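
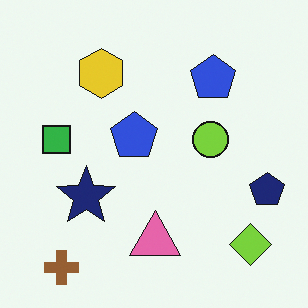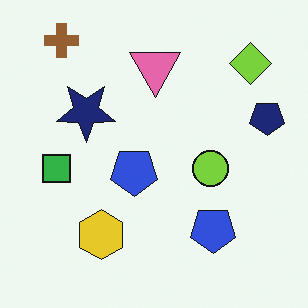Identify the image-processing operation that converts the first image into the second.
The transformation is: flipped vertically (top ↔ bottom).

The brown cross is in the bottom-left of the first image and the top-left of the second — shapes on opposite sides of the horizontal midline have swapped in a mirror flip.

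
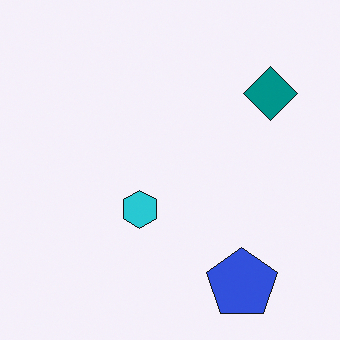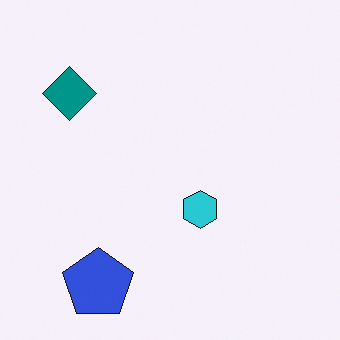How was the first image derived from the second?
The image was flipped horizontally (left ↔ right).

The teal diamond is in the top-left of the second image and the top-right of the first — shapes on opposite sides of the vertical midline have swapped in a mirror flip.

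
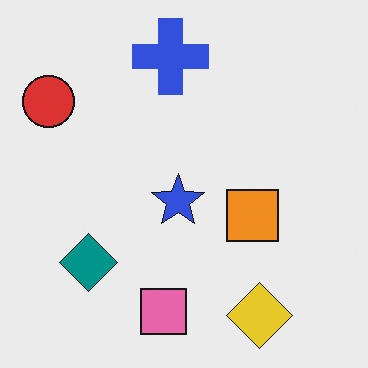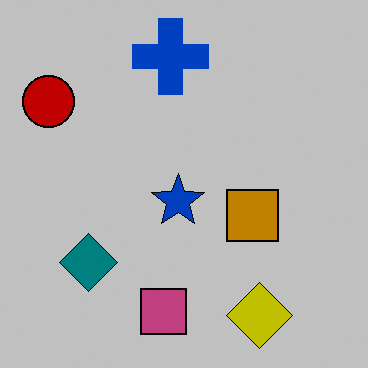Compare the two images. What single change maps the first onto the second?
The second image is the first heavily posterized to just a handful of flat colors.

Each flat color has snapped to a coarser quantized level — most visibly, the near-white background has dropped to a flat grey.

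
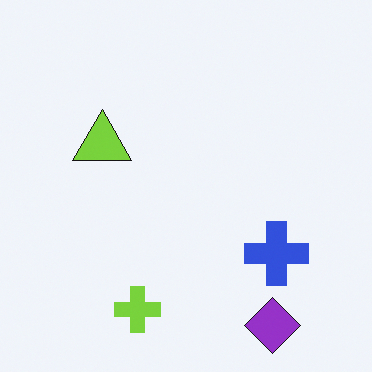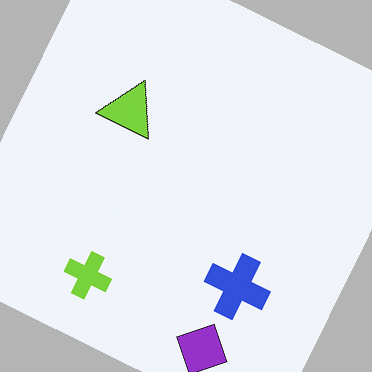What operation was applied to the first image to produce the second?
It was rotated clockwise by a moderate amount.

Every shape is tilted by the same angle and the image corners show triangular fill wedges — a whole-image rotation by a non-right angle.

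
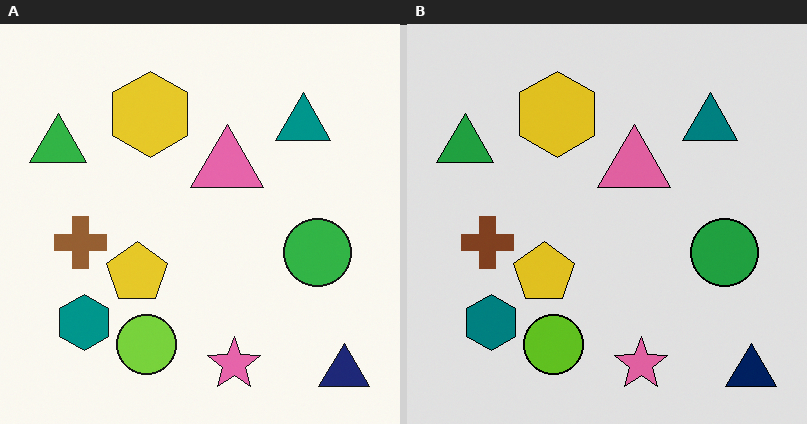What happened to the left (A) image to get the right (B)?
It was moderately posterized.

Each flat color has snapped to a coarser quantized level — most visibly, the near-white background has dropped to a flat grey.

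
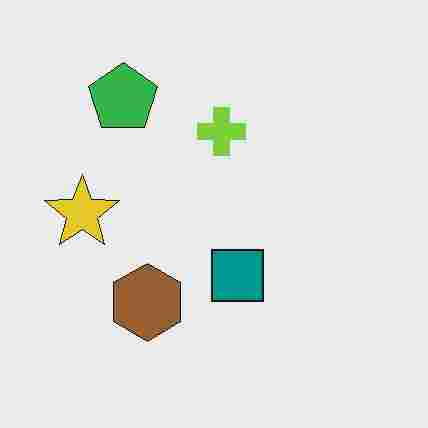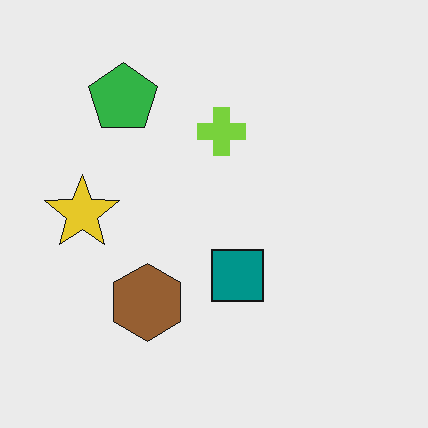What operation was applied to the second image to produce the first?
The image was heavily JPEG-compressed with obvious blocking artifacts.

Blocky 8×8 compression artifacts appear around shape edges and the flat background shows ringing — characteristic JPEG degradation.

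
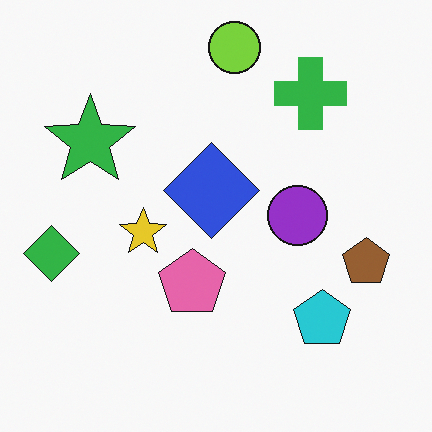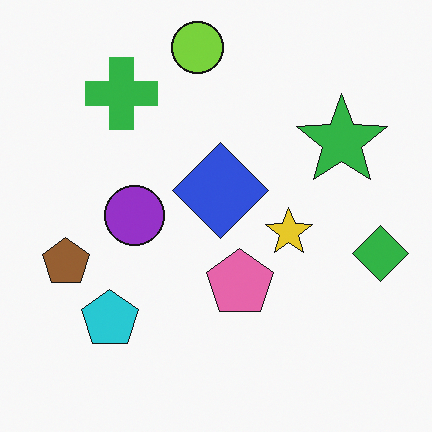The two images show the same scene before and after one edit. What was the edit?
The image was flipped horizontally (left ↔ right).

The green diamond is in the left of the first image and the right of the second — shapes on opposite sides of the vertical midline have swapped in a mirror flip.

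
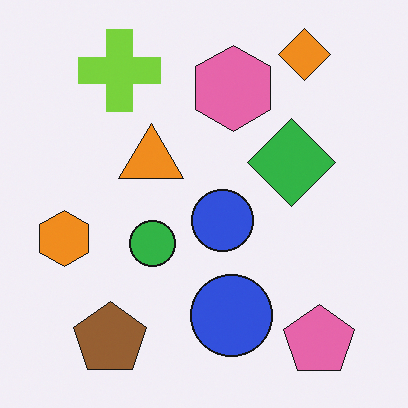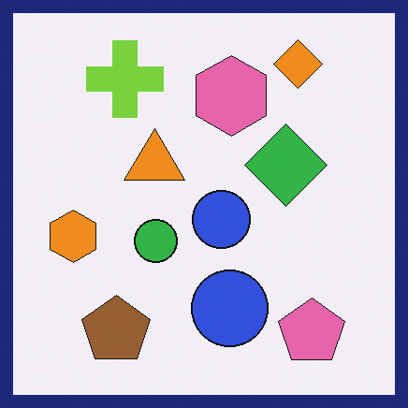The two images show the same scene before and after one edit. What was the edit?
It was framed with a navy border.

A solid navy frame runs around the edge of the second image, with the content slightly shrunk inside it.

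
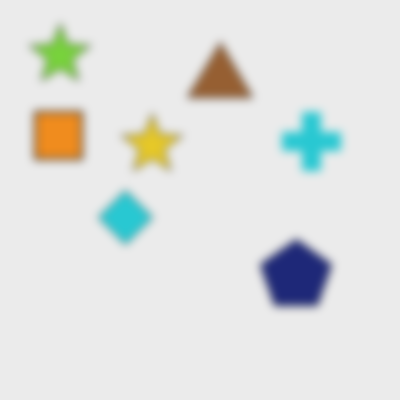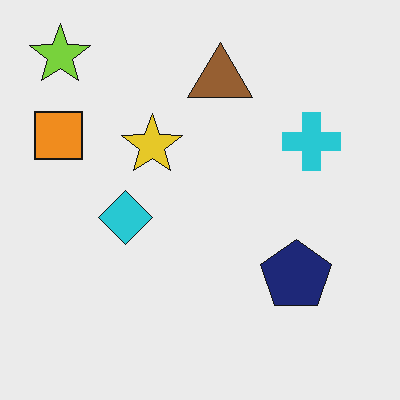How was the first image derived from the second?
The transformation is: noticeably gaussian-blurred.

Shape edges and outlines are uniformly softened across the whole image.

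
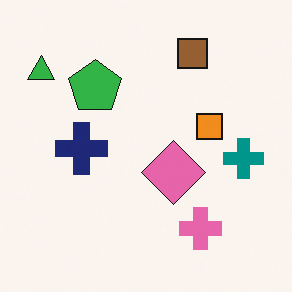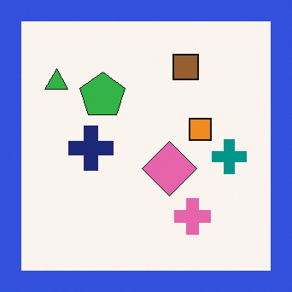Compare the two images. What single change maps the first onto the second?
This is the original image framed with a blue border.

A solid blue frame runs around the edge of the second image, with the content slightly shrunk inside it.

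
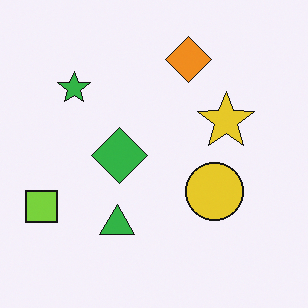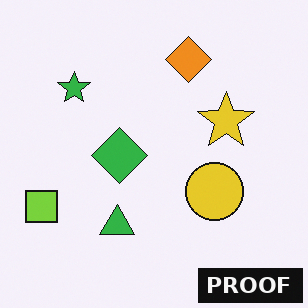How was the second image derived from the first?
Watermarked with the text "PROOF" in the lower-right corner.

A dark label reading "PROOF" appears in the lower-right corner.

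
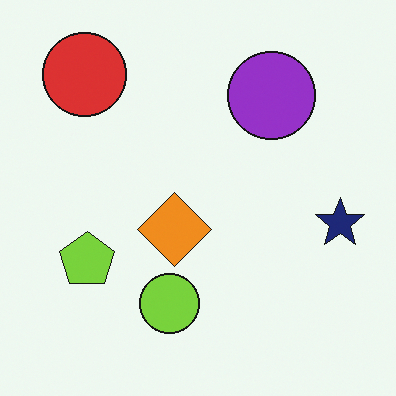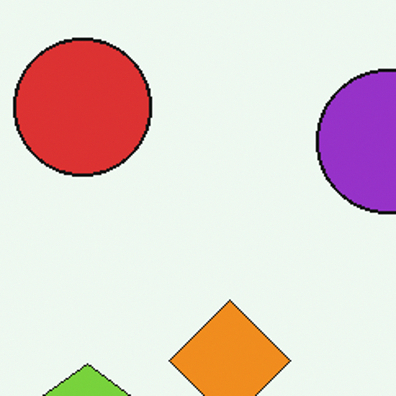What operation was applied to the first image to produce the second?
The image was cropped to a noticeably smaller region and rescaled.

The visible shapes are larger and the field of view is narrower; shapes near the original edges may be partly or wholly outside the frame — a crop-and-rescale.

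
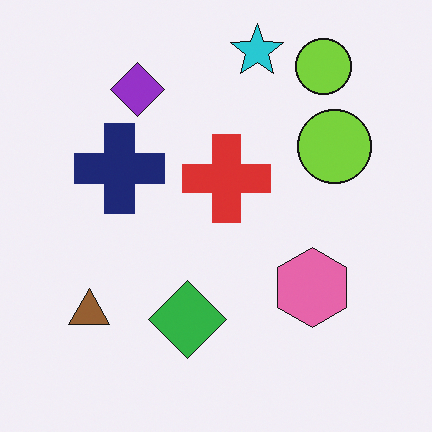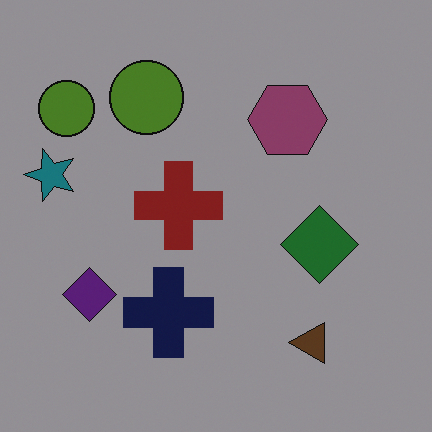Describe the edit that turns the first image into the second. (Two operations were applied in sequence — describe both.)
It was darkened a lot, then rotated 90° counter-clockwise.

Every pixel — background and shapes alike — is uniformly darkened. The cyan star sits in the top of the first image and the left of the second — consistent with a whole-image 90° counter-clockwise rotation.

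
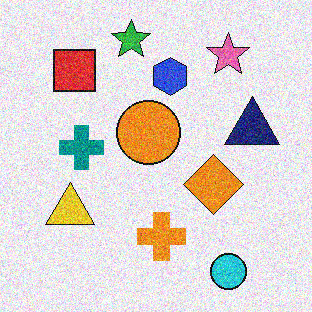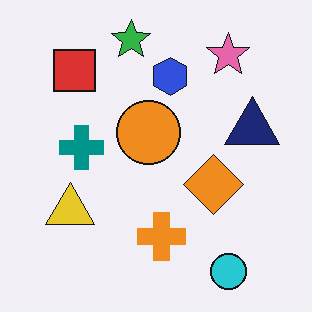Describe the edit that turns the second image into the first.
The image was degraded with heavy additive noise.

Random speckle covers the whole image, including the flat background.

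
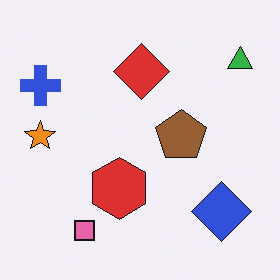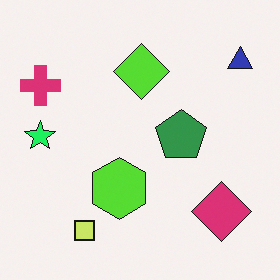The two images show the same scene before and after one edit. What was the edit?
Hue-shifted noticeably.

Every shape's color has rotated by the same amount around the hue wheel — a uniform hue shift.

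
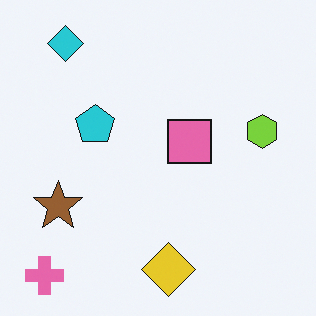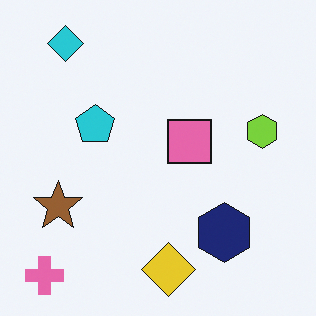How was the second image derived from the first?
Overlaid with an additional navy hexagon.

A navy hexagon appears in the second image that is absent from the first.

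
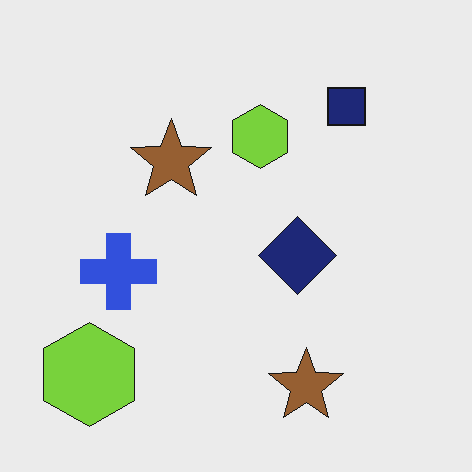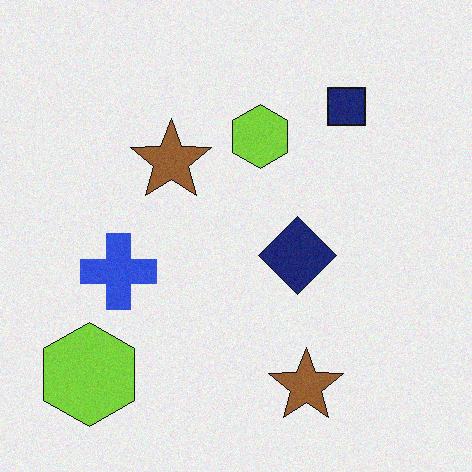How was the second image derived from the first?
It was degraded with a light layer of grain.

Random speckle covers the whole image, including the flat background.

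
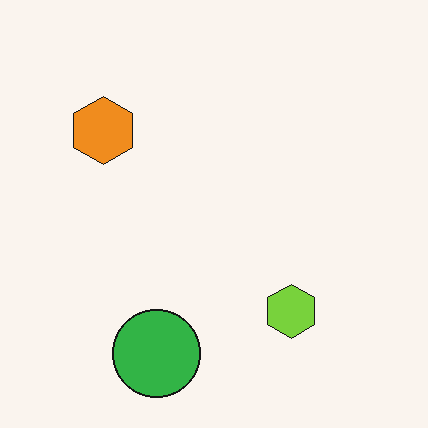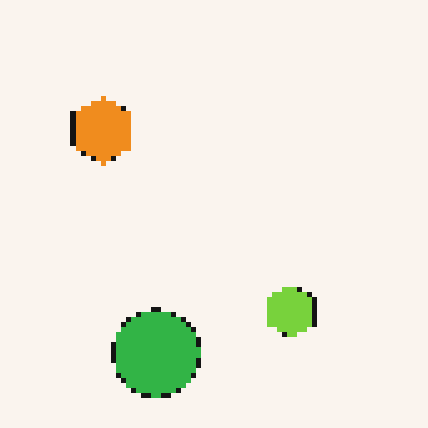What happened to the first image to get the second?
It was mildly pixelated.

Shapes are reduced to large square blocks; fine edges and outlines are lost — a downscale-then-upscale (mosaic) effect.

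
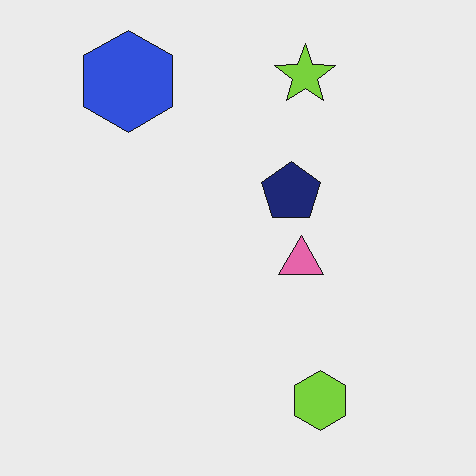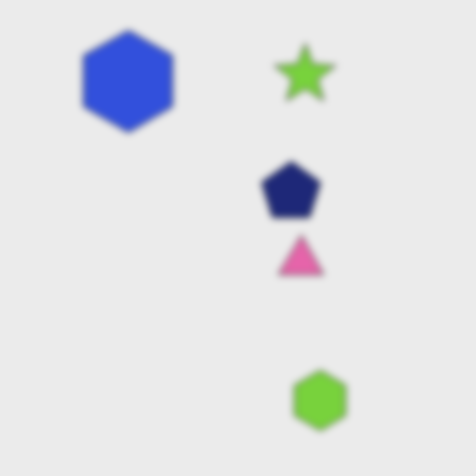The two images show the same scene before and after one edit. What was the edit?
The second image is the first noticeably gaussian-blurred.

Shape edges and outlines are uniformly softened across the whole image.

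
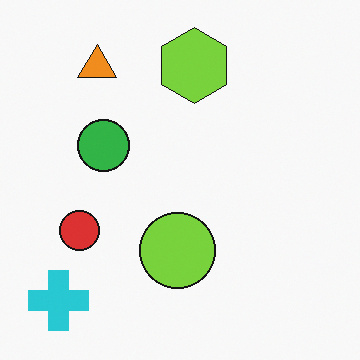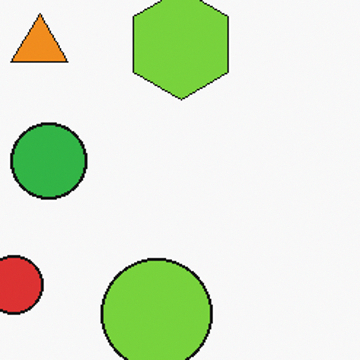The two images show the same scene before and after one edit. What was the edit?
Cropped to a modestly smaller region and rescaled.

The visible shapes are larger and the field of view is narrower; shapes near the original edges may be partly or wholly outside the frame — a crop-and-rescale.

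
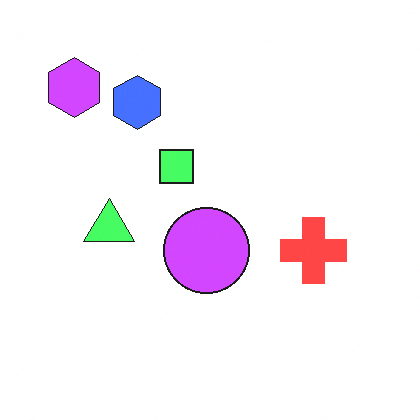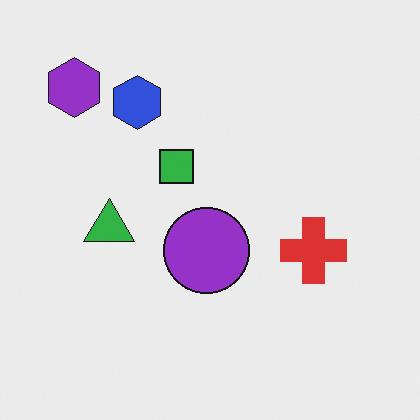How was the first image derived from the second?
Substantially brightened.

Every pixel — background and shapes alike — is uniformly brightened.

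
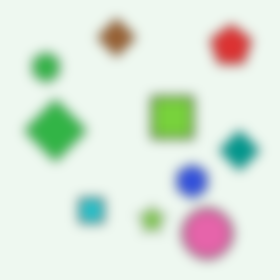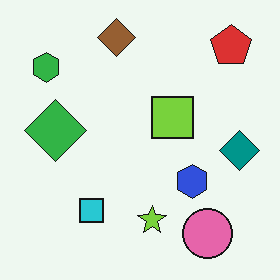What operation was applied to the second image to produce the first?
Heavily blurred.

Shape edges and outlines are uniformly softened across the whole image.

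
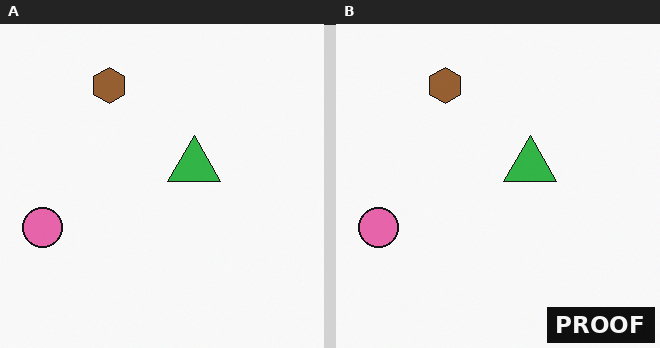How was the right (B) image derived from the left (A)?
The image was watermarked with the text "PROOF" in the lower-right corner.

A dark label reading "PROOF" appears in the lower-right corner.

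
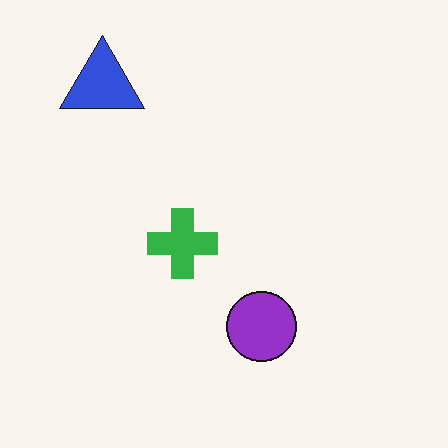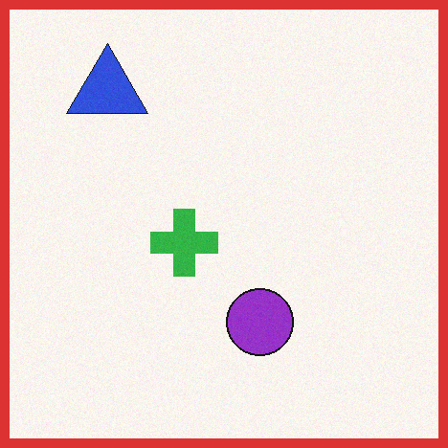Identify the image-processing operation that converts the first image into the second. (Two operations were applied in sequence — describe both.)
The image was degraded with light additive noise, then framed with a red border.

Random speckle covers the whole image, including the flat background. A solid red frame runs around the edge of the second image, with the content slightly shrunk inside it.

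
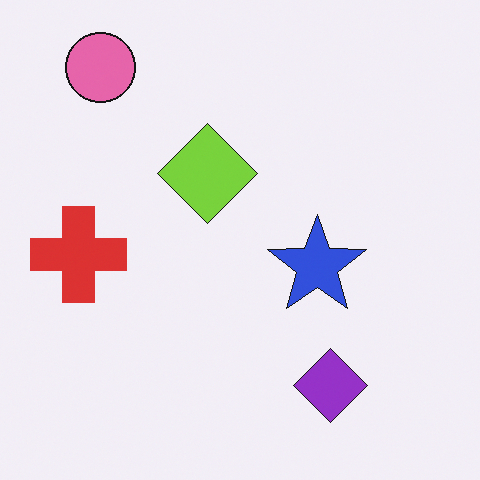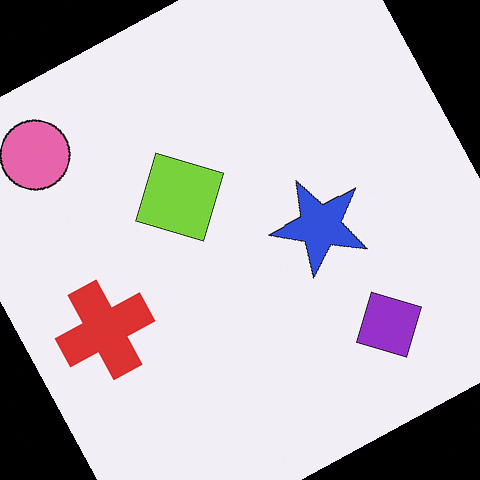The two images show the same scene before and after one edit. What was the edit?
The image was rotated counter-clockwise by a clearly visible amount.

Every shape is tilted by the same angle and the image corners show triangular fill wedges — a whole-image rotation by a non-right angle.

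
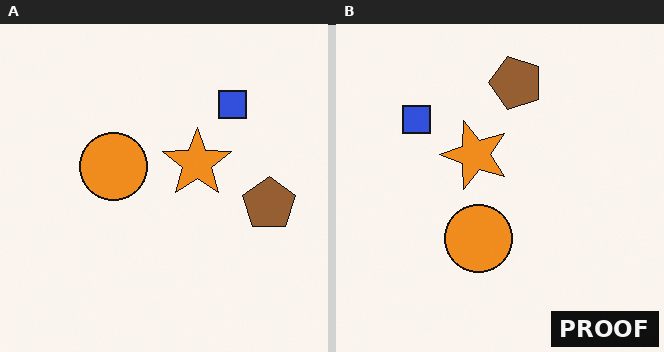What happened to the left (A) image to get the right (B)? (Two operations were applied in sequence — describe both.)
The right (B) image is the left (A) rotated 90° counter-clockwise, then watermarked with the text "PROOF" in the lower-right corner.

The blue square sits in the top-right of the left (A) image and the top-left of the right (B) — consistent with a whole-image 90° counter-clockwise rotation. A dark label reading "PROOF" appears in the lower-right corner.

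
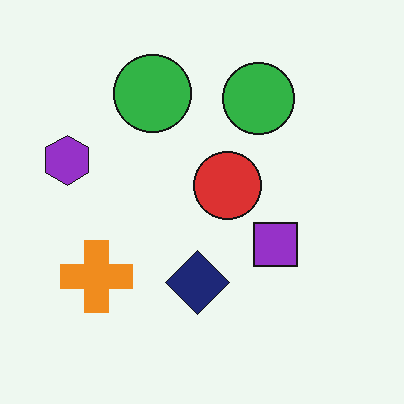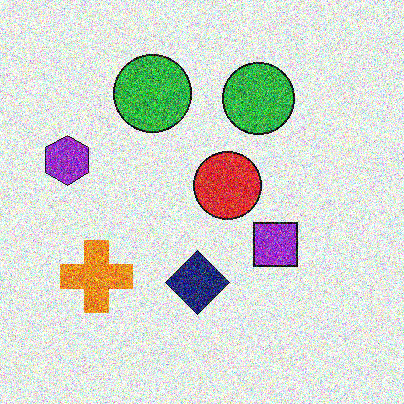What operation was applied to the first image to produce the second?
The transformation is: degraded with a thick layer of grain.

Random speckle covers the whole image, including the flat background.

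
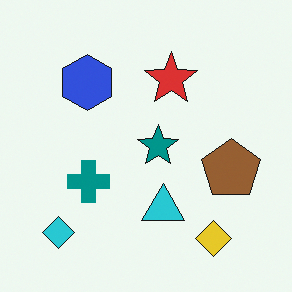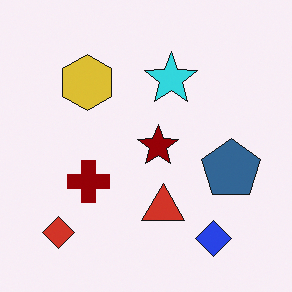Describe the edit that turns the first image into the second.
The image was hue-shifted through roughly half the color wheel.

Every shape's color has rotated by the same amount around the hue wheel — a uniform hue shift.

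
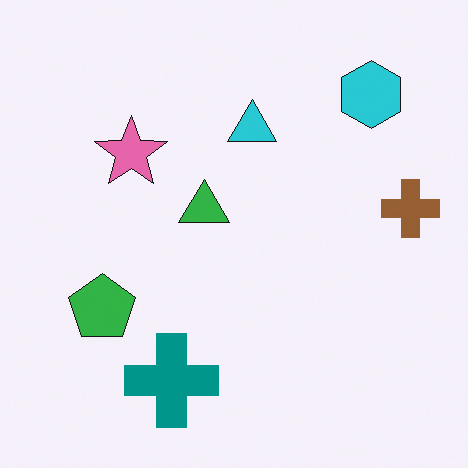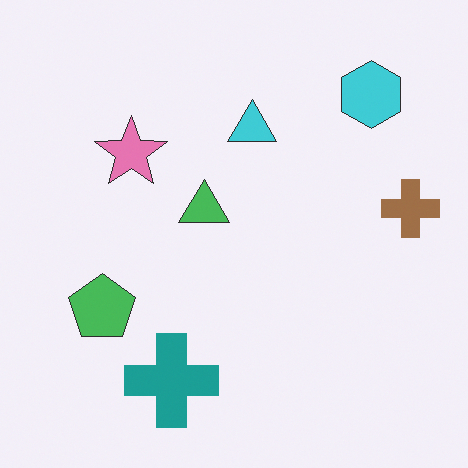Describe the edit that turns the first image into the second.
The image was given slightly reduced contrast.

Tones are pushed toward mid-grey across the whole image — a global contrast change.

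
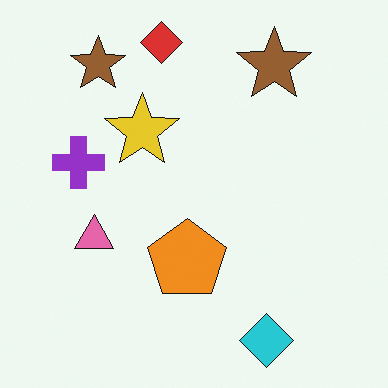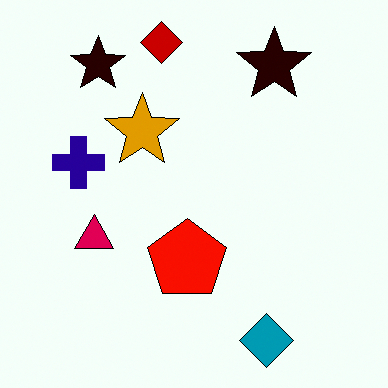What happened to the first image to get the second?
The image was boosted in contrast.

Tones are pushed away from mid-grey across the whole image — a global contrast change.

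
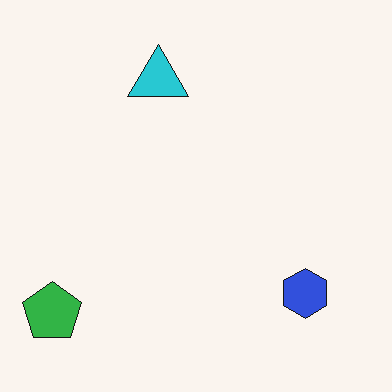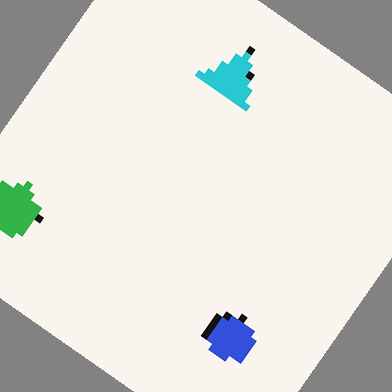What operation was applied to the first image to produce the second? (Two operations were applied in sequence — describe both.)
The second image is the first moderately pixelated, then rotated clockwise by a large amount — several tens of degrees.

Shapes are reduced to large square blocks; fine edges and outlines are lost — a downscale-then-upscale (mosaic) effect. Every shape is tilted by the same angle and the image corners show triangular fill wedges — a whole-image rotation by a non-right angle.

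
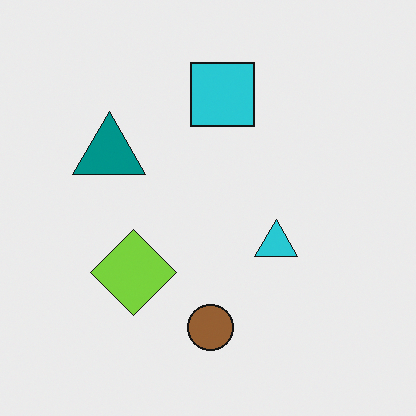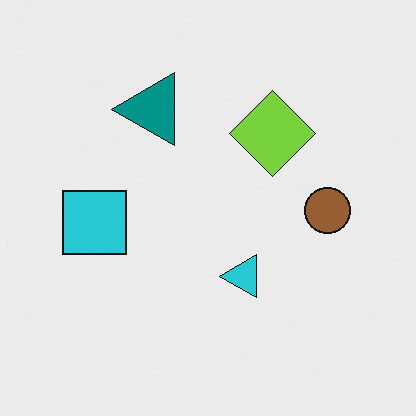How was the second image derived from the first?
Transposed (reflected across the top-left ↔ bottom-right diagonal).

Shapes have swapped their row and column positions — what was in the top-right is now in the bottom-left — a diagonal reflection.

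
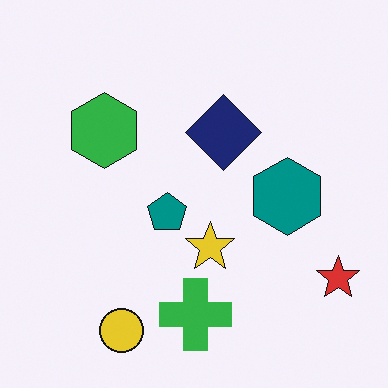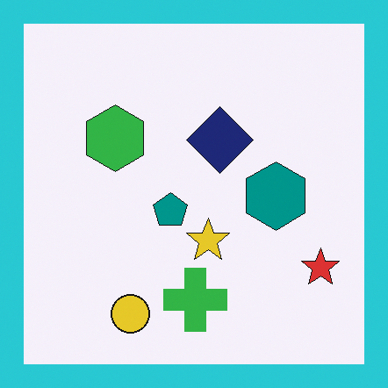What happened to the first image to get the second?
The image was framed with a cyan border.

A solid cyan frame runs around the edge of the second image, with the content slightly shrunk inside it.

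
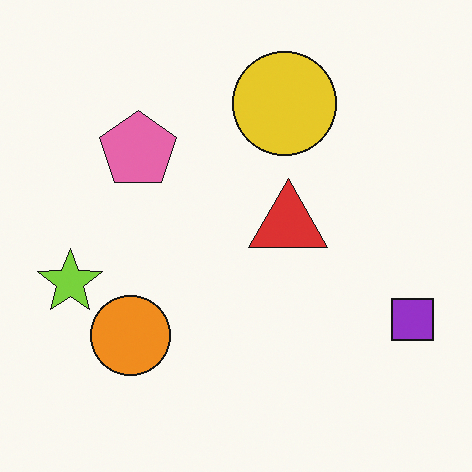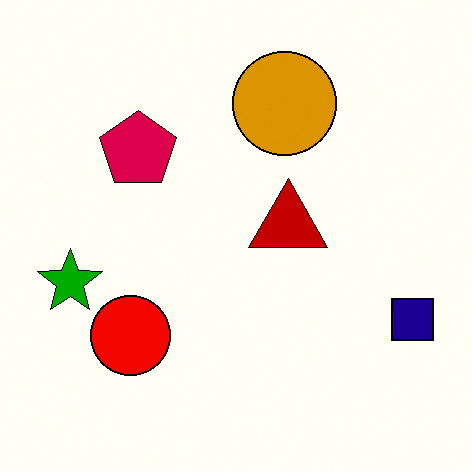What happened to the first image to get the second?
The image was given much higher contrast.

Tones are pushed away from mid-grey across the whole image — a global contrast change.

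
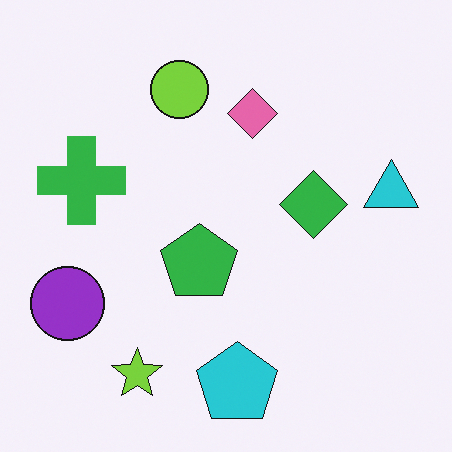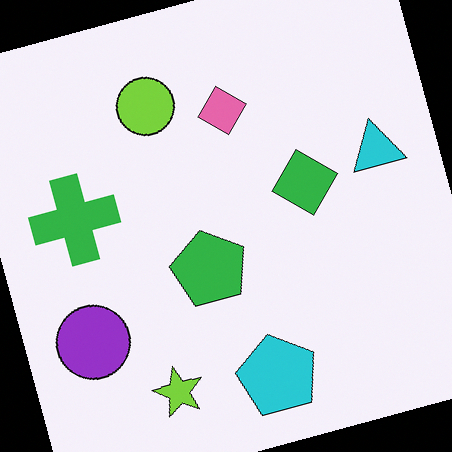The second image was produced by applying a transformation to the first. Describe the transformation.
The transformation is: rotated counter-clockwise by a moderate amount.

Every shape is tilted by the same angle and the image corners show triangular fill wedges — a whole-image rotation by a non-right angle.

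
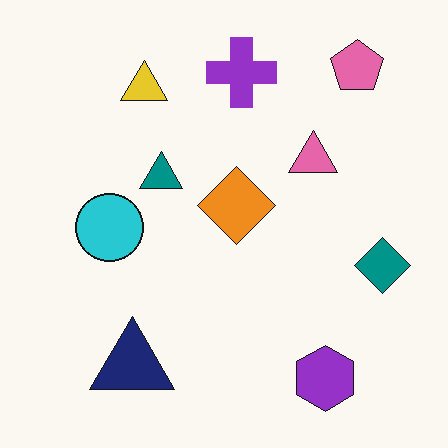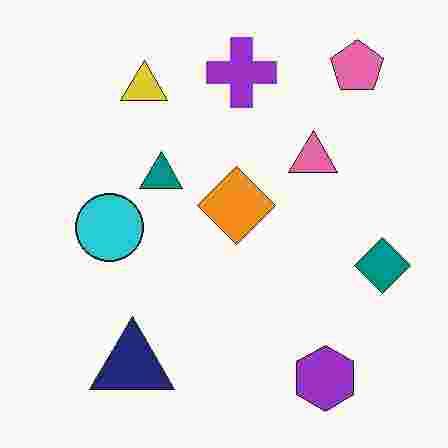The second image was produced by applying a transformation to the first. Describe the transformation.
This is the original image degraded with heavy JPEG compression.

Blocky 8×8 compression artifacts appear around shape edges and the flat background shows ringing — characteristic JPEG degradation.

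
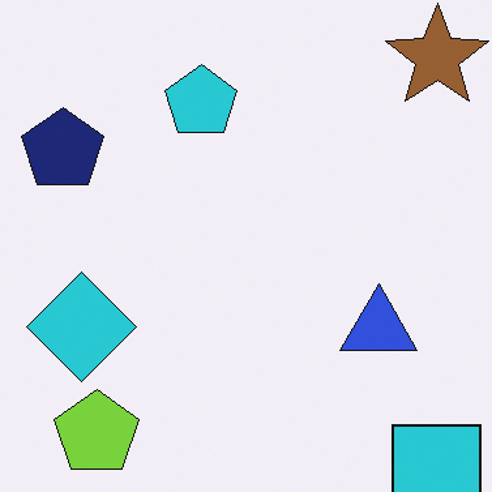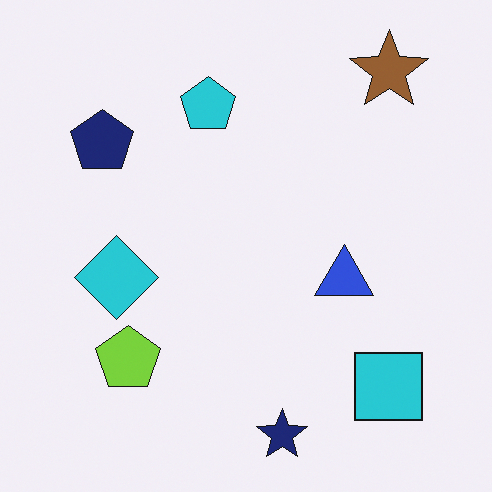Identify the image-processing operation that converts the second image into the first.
Cropped slightly and scaled back up.

The visible shapes are larger and the field of view is narrower; shapes near the original edges may be partly or wholly outside the frame — a crop-and-rescale.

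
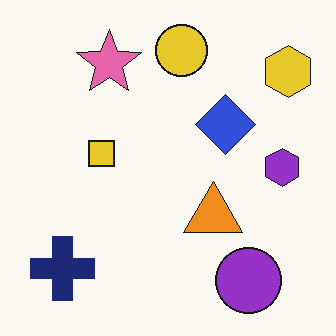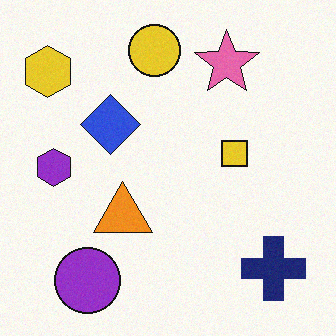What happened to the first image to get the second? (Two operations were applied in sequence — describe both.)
The transformation is: flipped horizontally (left ↔ right), then degraded with light additive noise.

The yellow hexagon is in the top-right of the first image and the top-left of the second — shapes on opposite sides of the vertical midline have swapped in a mirror flip. Random speckle covers the whole image, including the flat background.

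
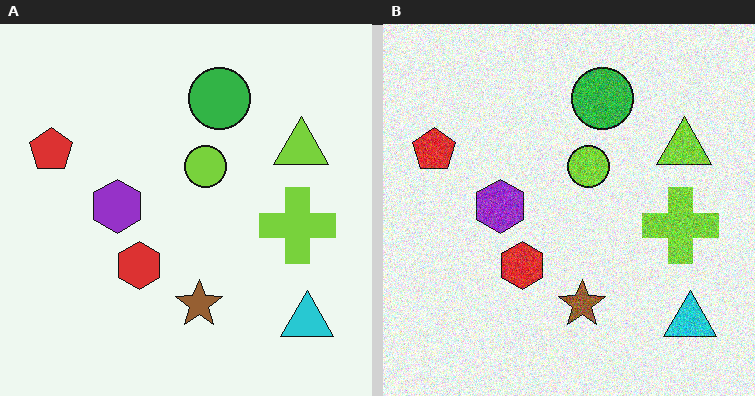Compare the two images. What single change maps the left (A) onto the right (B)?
This is the original image degraded with visible gaussian noise.

Random speckle covers the whole image, including the flat background.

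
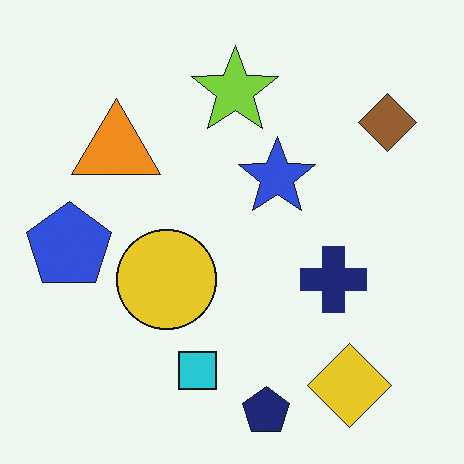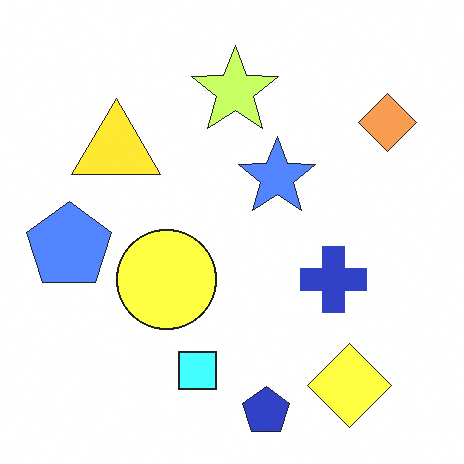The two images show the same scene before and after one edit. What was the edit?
The image was substantially brightened.

Every pixel — background and shapes alike — is uniformly brightened.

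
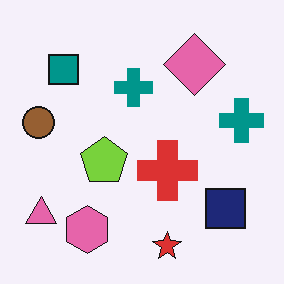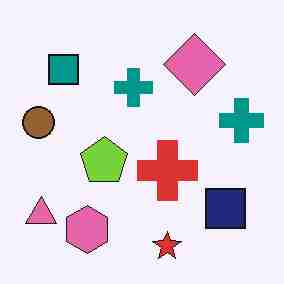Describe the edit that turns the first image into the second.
The second image is the first degraded with heavy JPEG compression.

Blocky 8×8 compression artifacts appear around shape edges and the flat background shows ringing — characteristic JPEG degradation.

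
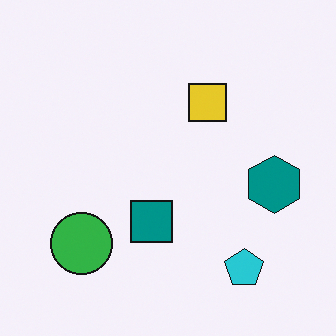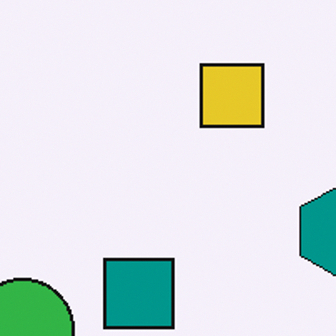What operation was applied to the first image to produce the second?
The image was cropped to a noticeably smaller region and rescaled.

The visible shapes are larger and the field of view is narrower; shapes near the original edges may be partly or wholly outside the frame — a crop-and-rescale.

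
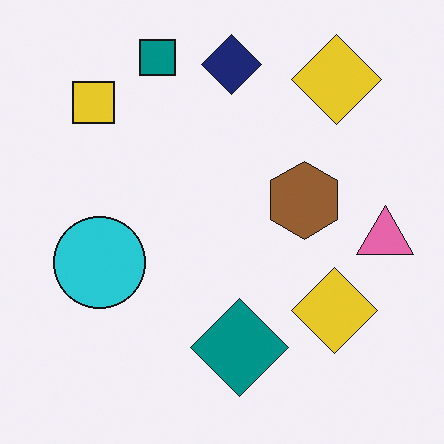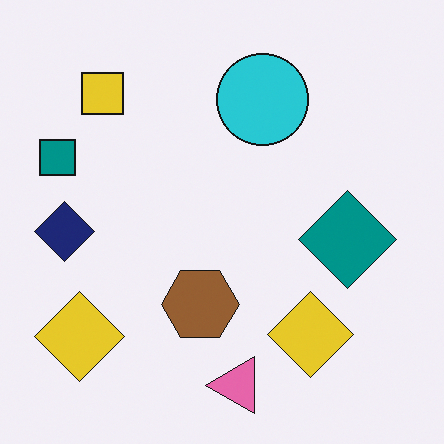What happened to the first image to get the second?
This is the original image transposed (reflected across the top-left ↔ bottom-right diagonal).

Shapes have swapped their row and column positions — what was in the top-right is now in the bottom-left — a diagonal reflection.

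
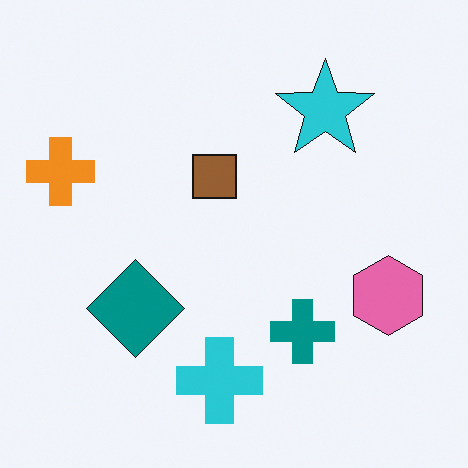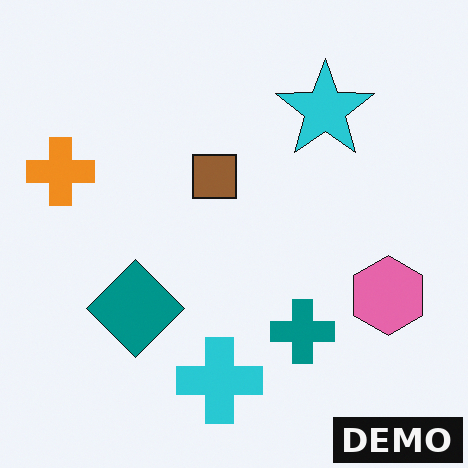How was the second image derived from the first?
The transformation is: watermarked with the text "DEMO" in the lower-right corner.

A dark label reading "DEMO" appears in the lower-right corner.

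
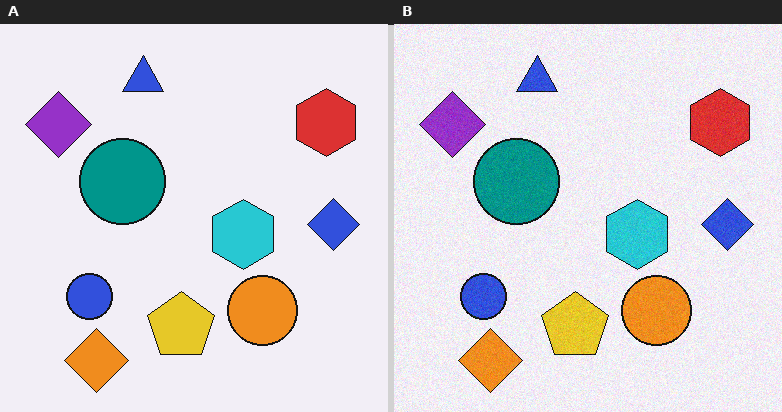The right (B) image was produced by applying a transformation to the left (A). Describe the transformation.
The transformation is: degraded with subtle gaussian noise.

Random speckle covers the whole image, including the flat background.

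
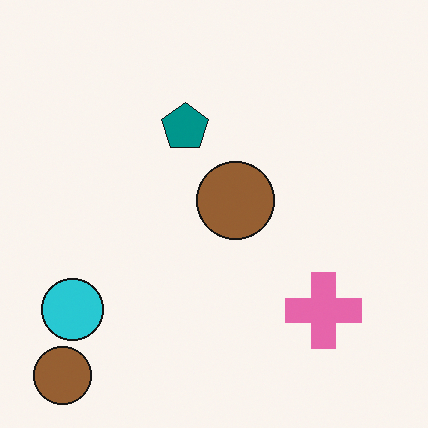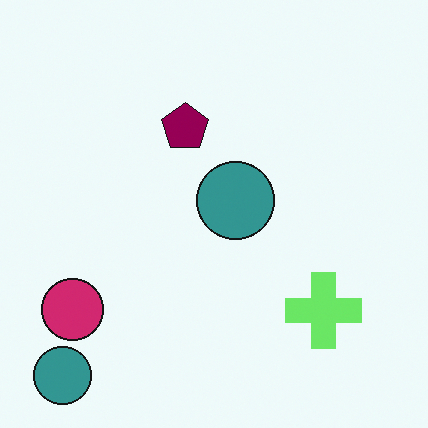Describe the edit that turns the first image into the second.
It was hue-shifted through roughly a third of the color wheel.

Every shape's color has rotated by the same amount around the hue wheel — a uniform hue shift.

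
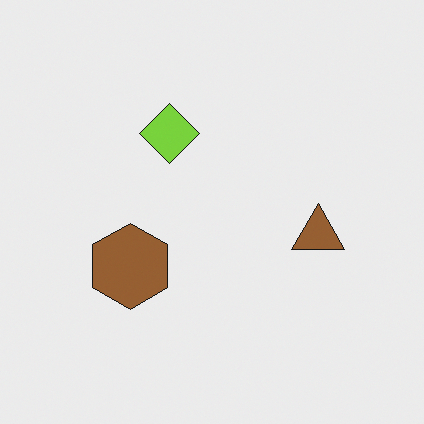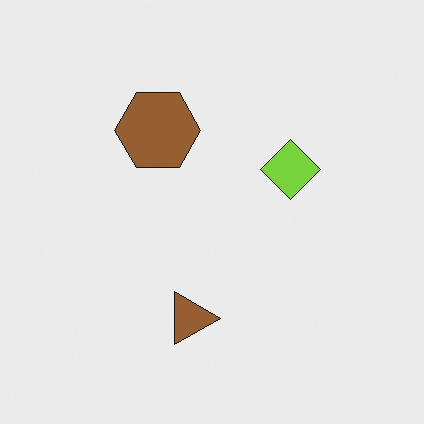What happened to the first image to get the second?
It was rotated 90° clockwise.

The brown triangle sits in the right of the first image and the bottom of the second — consistent with a whole-image 90° clockwise rotation.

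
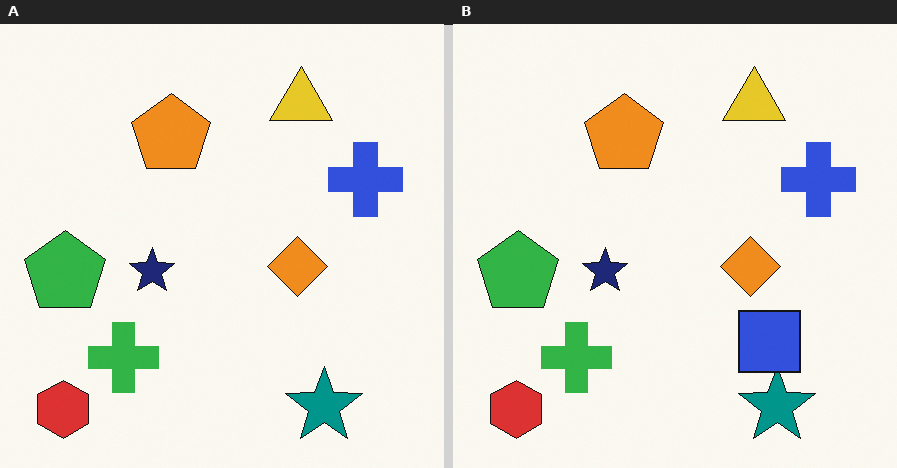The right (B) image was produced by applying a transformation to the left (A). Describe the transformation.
Overlaid with an additional blue square.

A blue square appears in the right (B) image that is absent from the left (A).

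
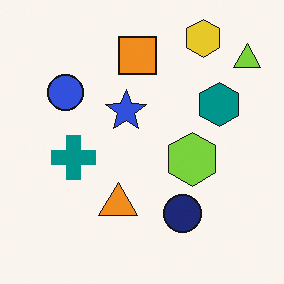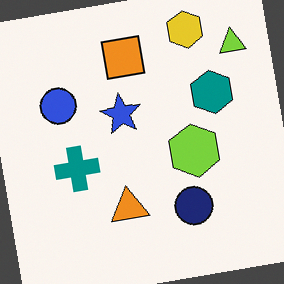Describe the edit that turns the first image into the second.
It was rotated counter-clockwise by a slight angle.

Every shape is tilted by the same angle and the image corners show triangular fill wedges — a whole-image rotation by a non-right angle.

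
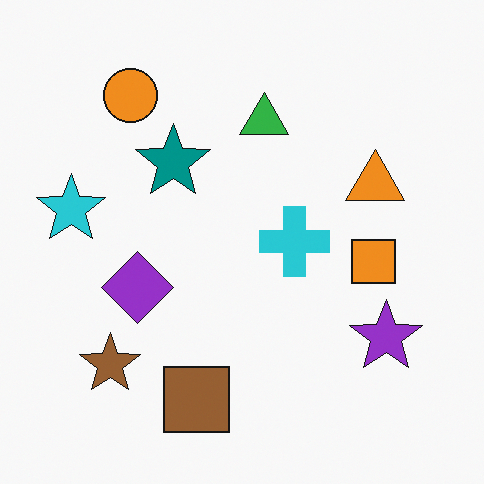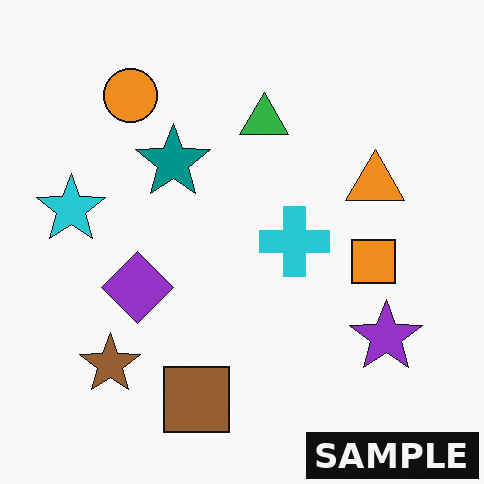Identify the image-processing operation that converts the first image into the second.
It was watermarked with the text "SAMPLE" in the lower-right corner.

A dark label reading "SAMPLE" appears in the lower-right corner.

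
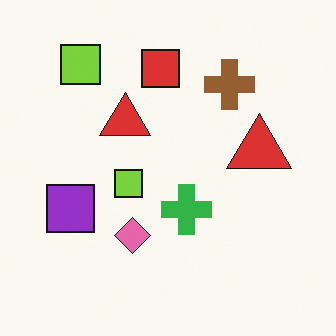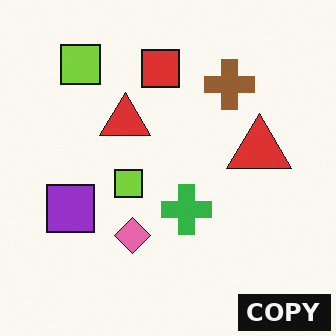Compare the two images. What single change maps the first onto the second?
This is the original image watermarked with the text "COPY" in the lower-right corner.

A dark label reading "COPY" appears in the lower-right corner.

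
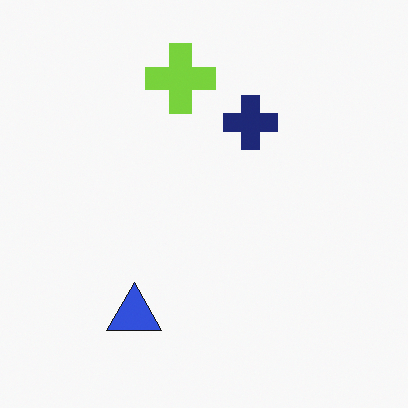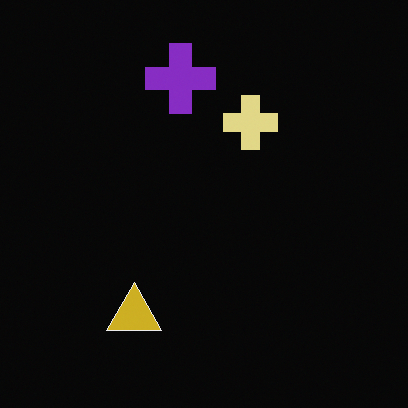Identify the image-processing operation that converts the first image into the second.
The transformation is: color-inverted (negative).

The light background has become dark and every shape's color is its complement — a photographic negative.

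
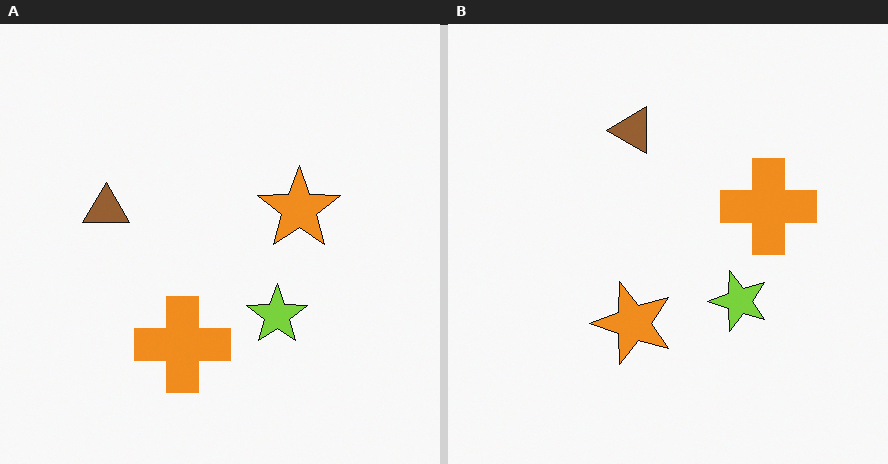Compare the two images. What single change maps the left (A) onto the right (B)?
This is the original image transposed (reflected across the top-left ↔ bottom-right diagonal).

Shapes have swapped their row and column positions — what was in the top-right is now in the bottom-left — a diagonal reflection.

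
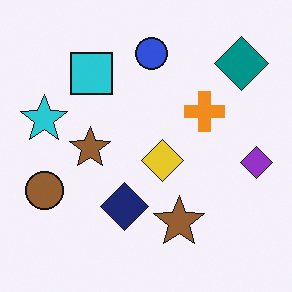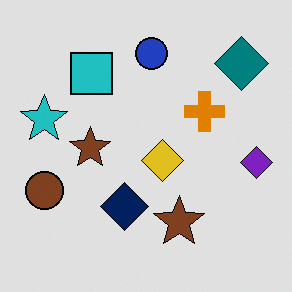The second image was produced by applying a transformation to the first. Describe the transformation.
The image was moderately posterized.

Each flat color has snapped to a coarser quantized level — most visibly, the near-white background has dropped to a flat grey.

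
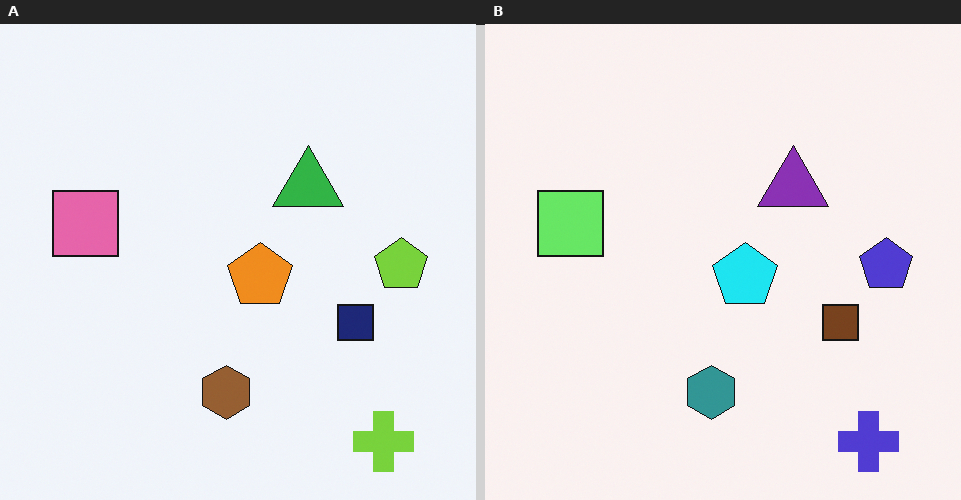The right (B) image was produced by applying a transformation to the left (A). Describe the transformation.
The transformation is: hue-shifted through roughly a third of the color wheel.

Every shape's color has rotated by the same amount around the hue wheel — a uniform hue shift.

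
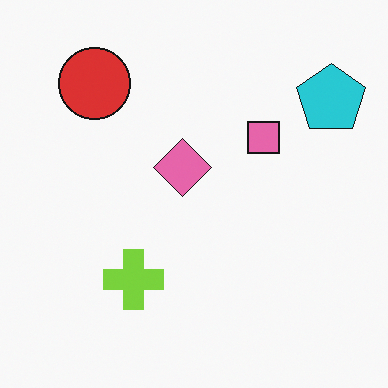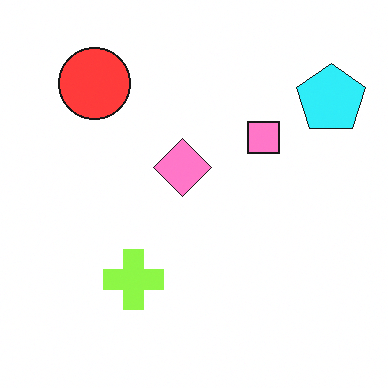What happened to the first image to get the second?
The second image is the first brightened a little.

Every pixel — background and shapes alike — is uniformly brightened.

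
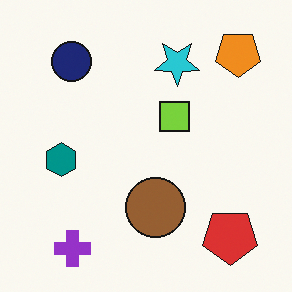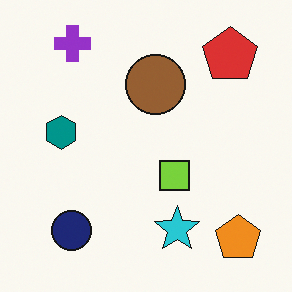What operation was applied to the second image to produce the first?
It was flipped vertically (top ↔ bottom).

The purple cross is in the top-left of the second image and the bottom-left of the first — shapes on opposite sides of the horizontal midline have swapped in a mirror flip.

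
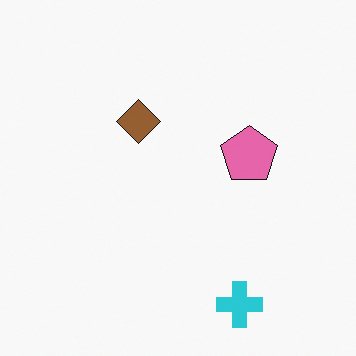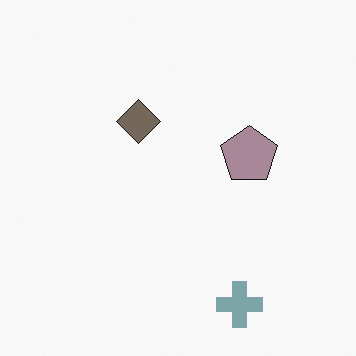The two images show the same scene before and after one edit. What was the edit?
The transformation is: heavily desaturated.

All colors are more muted and greyish — a global saturation change.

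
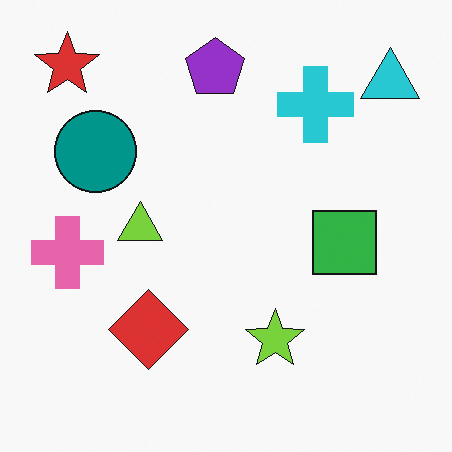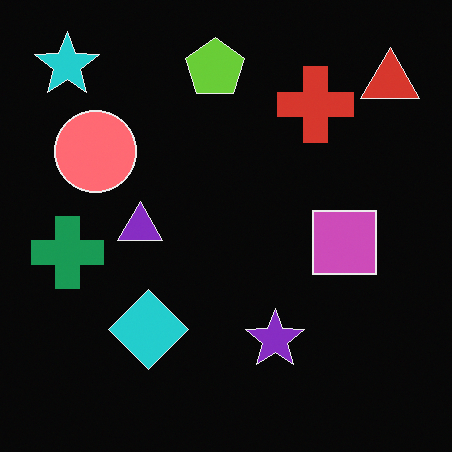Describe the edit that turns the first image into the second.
The transformation is: color-inverted (negative).

The light background has become dark and every shape's color is its complement — a photographic negative.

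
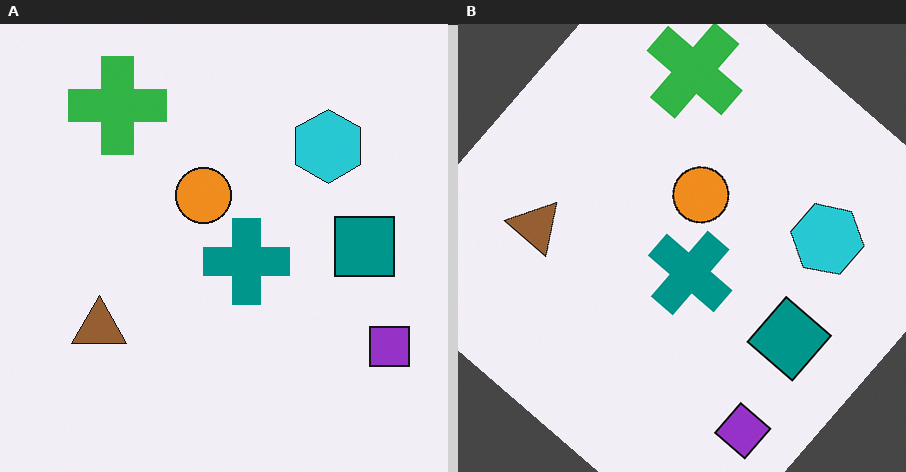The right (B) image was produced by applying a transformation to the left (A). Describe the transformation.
This is the original image rotated clockwise by a large amount — several tens of degrees.

Every shape is tilted by the same angle and the image corners show triangular fill wedges — a whole-image rotation by a non-right angle.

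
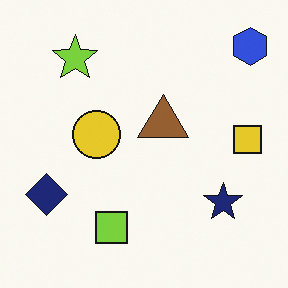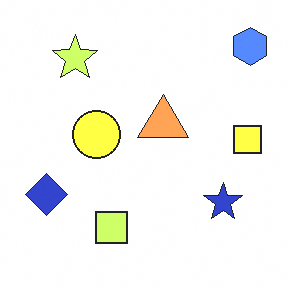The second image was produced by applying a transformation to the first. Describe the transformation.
This is the original image brightened a lot.

Every pixel — background and shapes alike — is uniformly brightened.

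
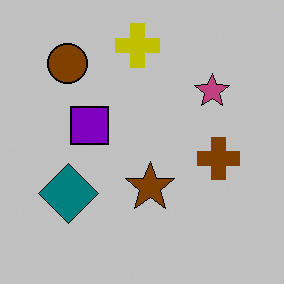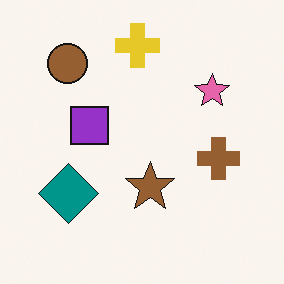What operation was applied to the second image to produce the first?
Aggressively posterized.

Each flat color has snapped to a coarser quantized level — most visibly, the near-white background has dropped to a flat grey.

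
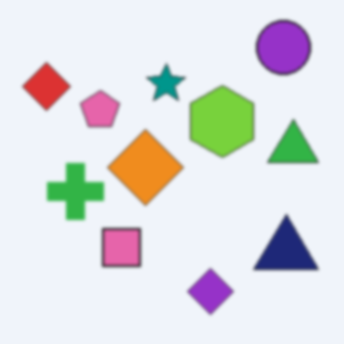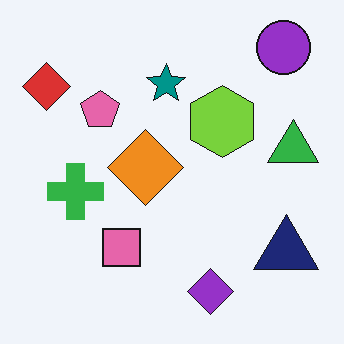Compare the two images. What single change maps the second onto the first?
Slightly softened.

Shape edges and outlines are uniformly softened across the whole image.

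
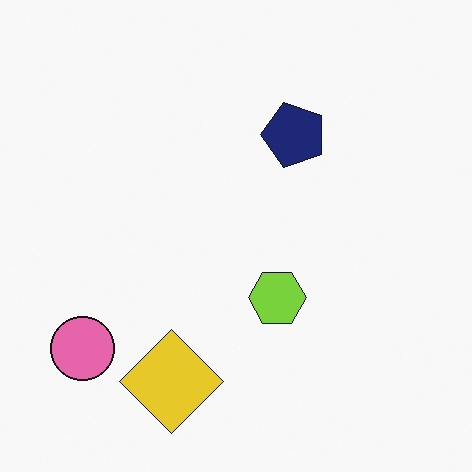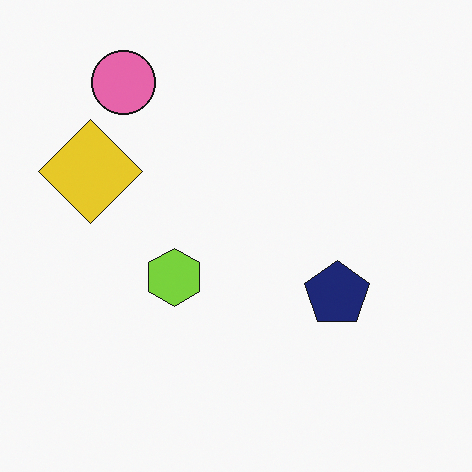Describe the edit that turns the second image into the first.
The image was rotated 90° counter-clockwise.

The pink circle sits in the top-left of the second image and the bottom-left of the first — consistent with a whole-image 90° counter-clockwise rotation.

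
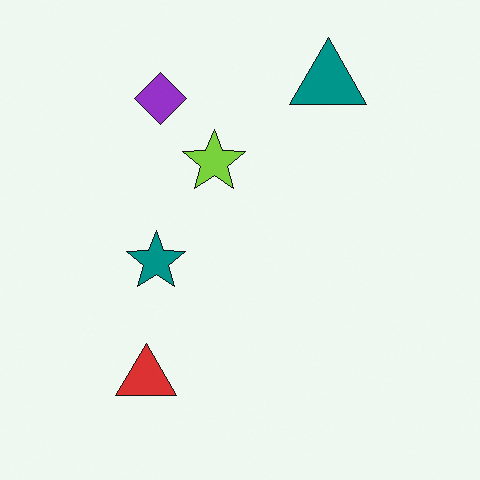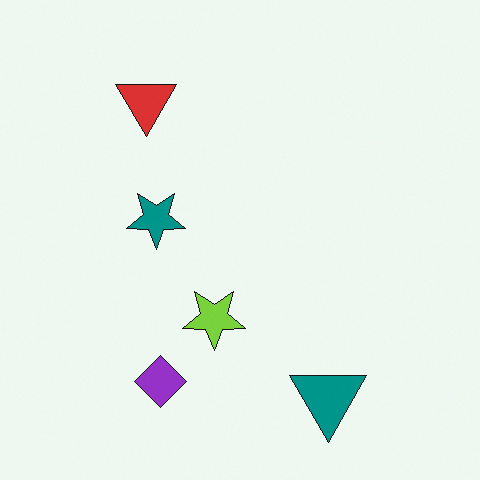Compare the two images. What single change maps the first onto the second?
It was flipped vertically (top ↔ bottom).

The teal triangle is in the top-right of the first image and the bottom-right of the second — shapes on opposite sides of the horizontal midline have swapped in a mirror flip.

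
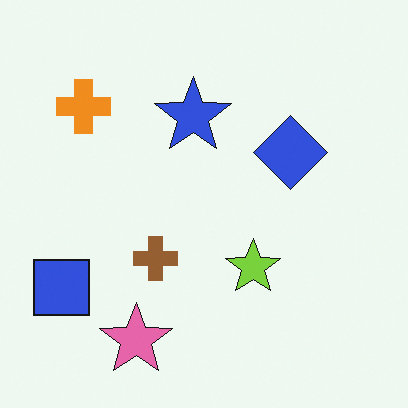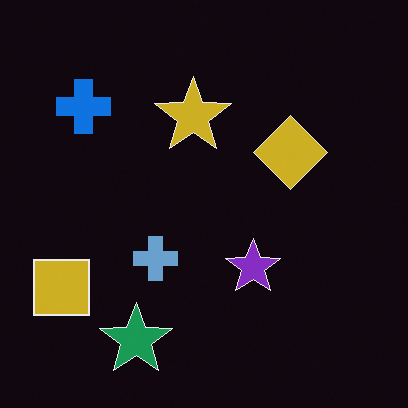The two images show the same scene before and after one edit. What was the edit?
It was color-inverted (negative).

The light background has become dark and every shape's color is its complement — a photographic negative.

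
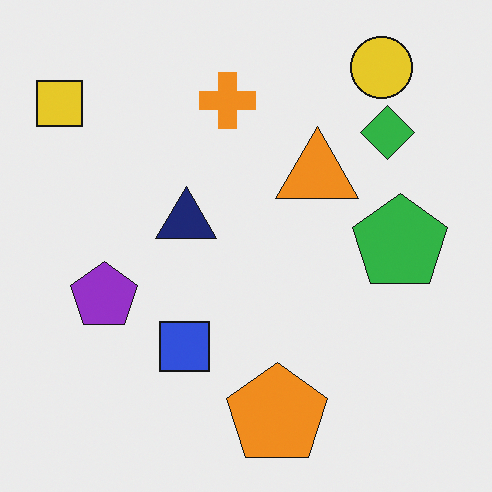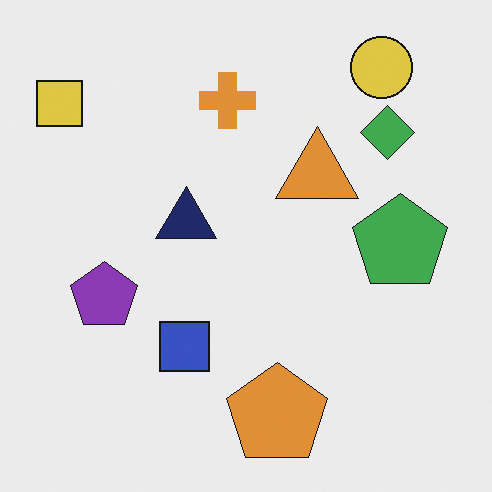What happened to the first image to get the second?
This is the original image slightly desaturated.

All colors are more muted and greyish — a global saturation change.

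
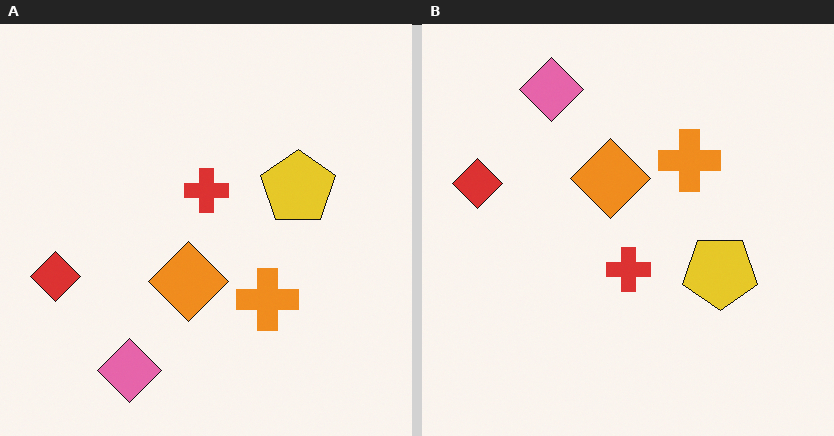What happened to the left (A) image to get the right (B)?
The transformation is: flipped vertically (top ↔ bottom).

The pink diamond is in the bottom-left of the left (A) image and the top-left of the right (B) — shapes on opposite sides of the horizontal midline have swapped in a mirror flip.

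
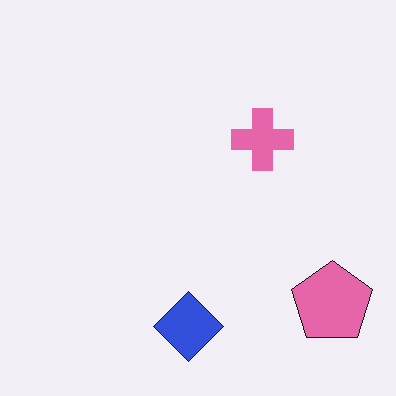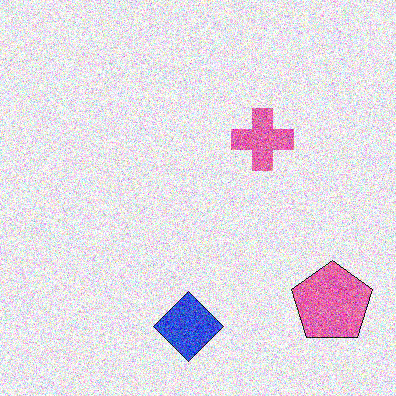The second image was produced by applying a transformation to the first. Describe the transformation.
This is the original image degraded with heavy additive noise.

Random speckle covers the whole image, including the flat background.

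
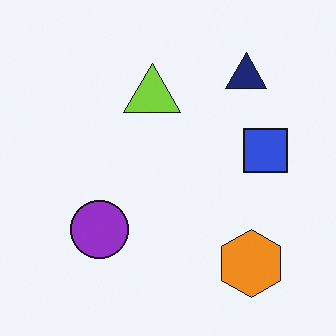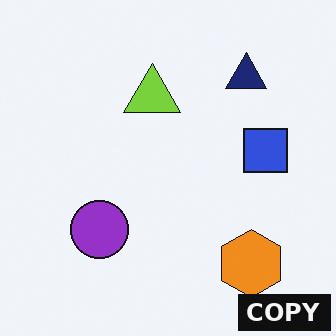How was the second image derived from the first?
The image was watermarked with the text "COPY" in the lower-right corner.

A dark label reading "COPY" appears in the lower-right corner.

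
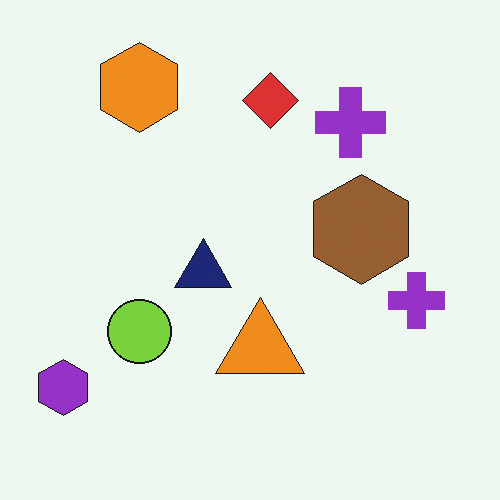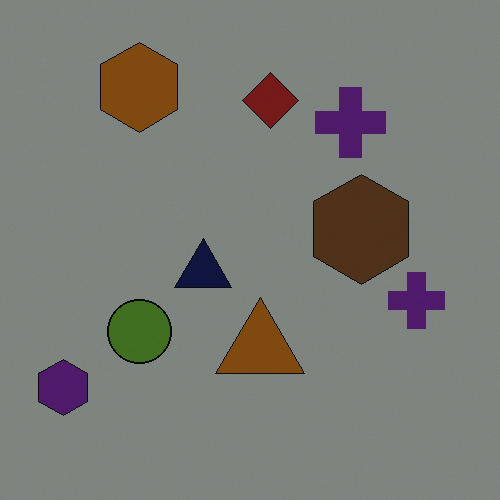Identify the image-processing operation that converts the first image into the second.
Darkened a lot.

Every pixel — background and shapes alike — is uniformly darkened.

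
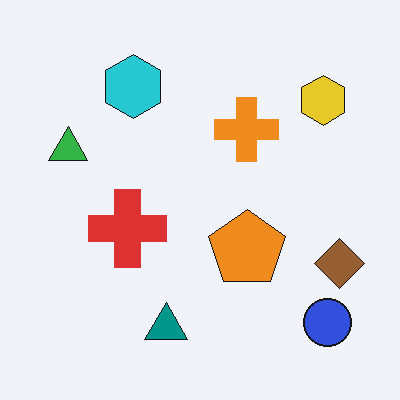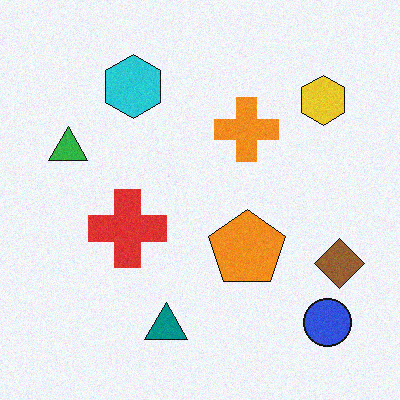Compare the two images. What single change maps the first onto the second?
It was degraded with subtle gaussian noise.

Random speckle covers the whole image, including the flat background.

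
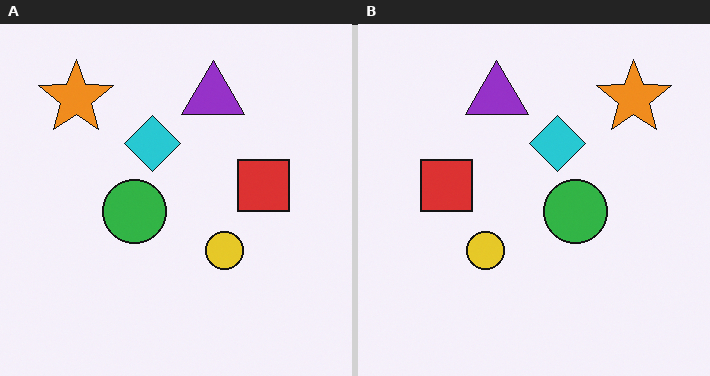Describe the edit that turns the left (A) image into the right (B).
Flipped horizontally (left ↔ right).

The orange star is in the top-left of the left (A) image and the top-right of the right (B) — shapes on opposite sides of the vertical midline have swapped in a mirror flip.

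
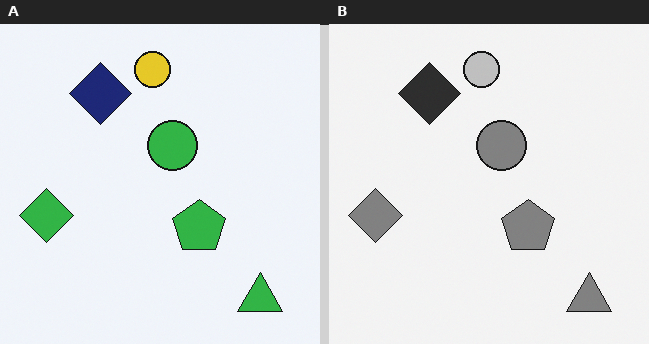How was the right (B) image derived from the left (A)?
This is the original image converted to grayscale.

All color is removed — every shape is now a shade of grey.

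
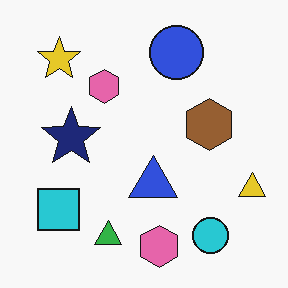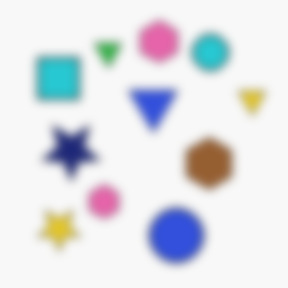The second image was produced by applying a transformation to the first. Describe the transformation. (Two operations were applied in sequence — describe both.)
It was heavily blurred, then flipped vertically (top ↔ bottom).

Shape edges and outlines are uniformly softened across the whole image. The blue circle is in the top of the first image and the bottom of the second — shapes on opposite sides of the horizontal midline have swapped in a mirror flip.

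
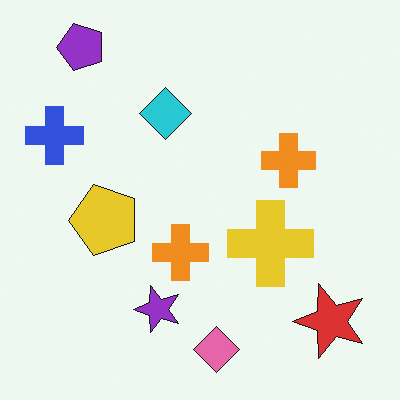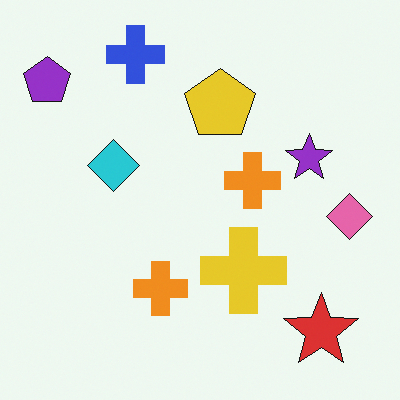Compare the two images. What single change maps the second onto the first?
Transposed (reflected across the top-left ↔ bottom-right diagonal).

Shapes have swapped their row and column positions — what was in the top-right is now in the bottom-left — a diagonal reflection.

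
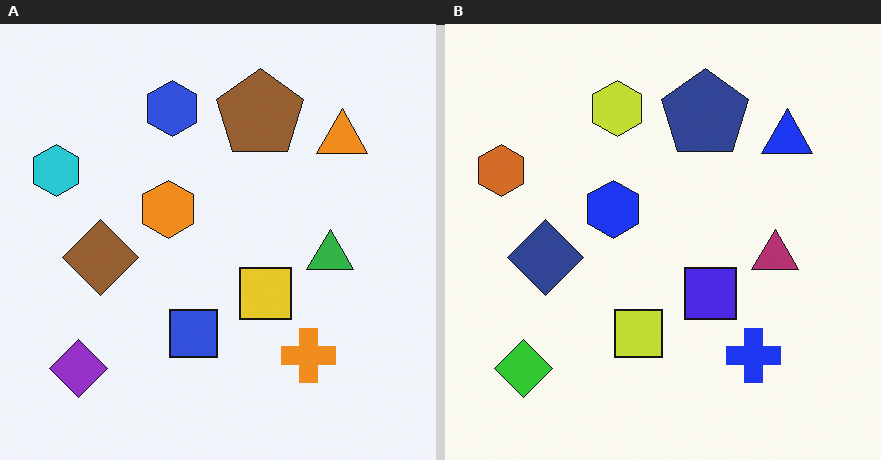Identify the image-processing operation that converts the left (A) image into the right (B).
The right (B) image is the left (A) hue-shifted by a large amount.

Every shape's color has rotated by the same amount around the hue wheel — a uniform hue shift.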